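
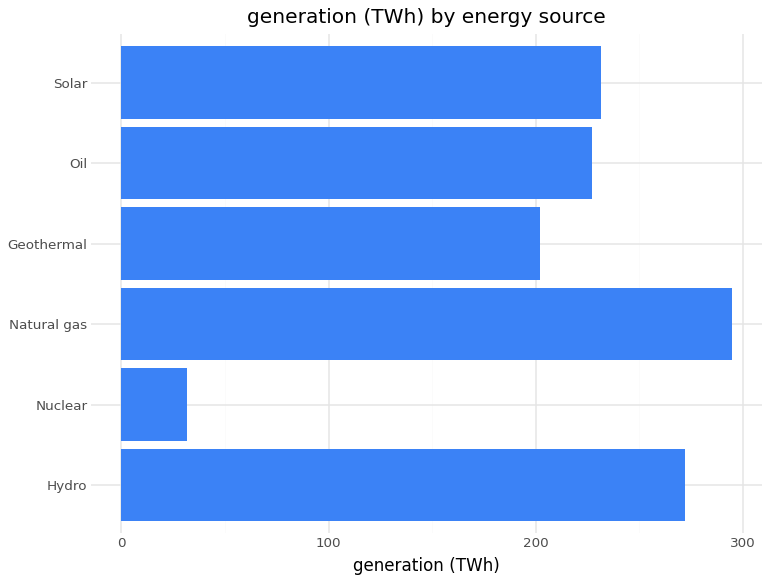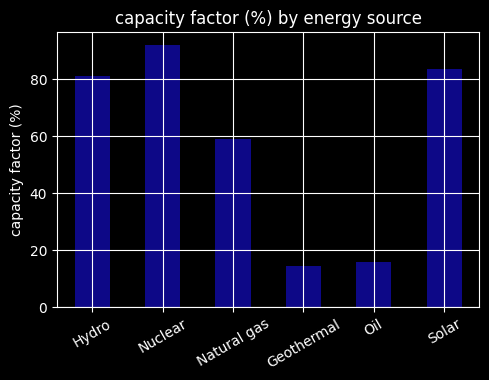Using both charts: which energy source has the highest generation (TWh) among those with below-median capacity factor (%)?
Natural gas

Chart 2 median capacity factor (%) ≈ 70; below-median energy sources: Natural gas, Geothermal, Oil. Among those, Natural gas has the highest generation (TWh) (≈ 300).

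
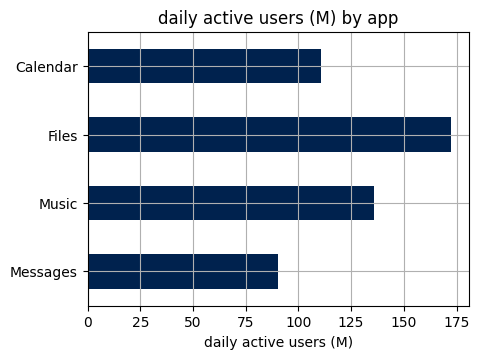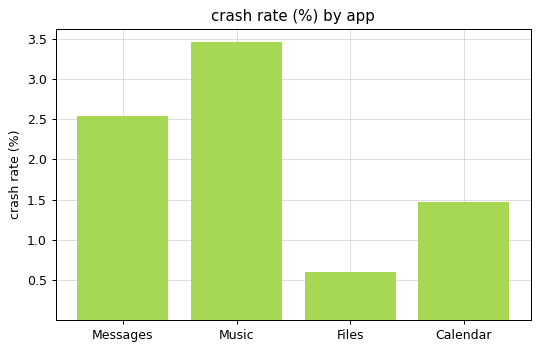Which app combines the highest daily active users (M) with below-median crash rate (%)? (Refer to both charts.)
Chart 2 median crash rate (%) ≈ 2; below-median apps: Files, Calendar. Among those, Files has the highest daily active users (M) (≈ 180).

Files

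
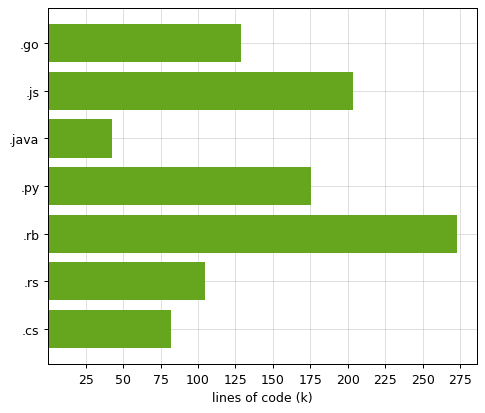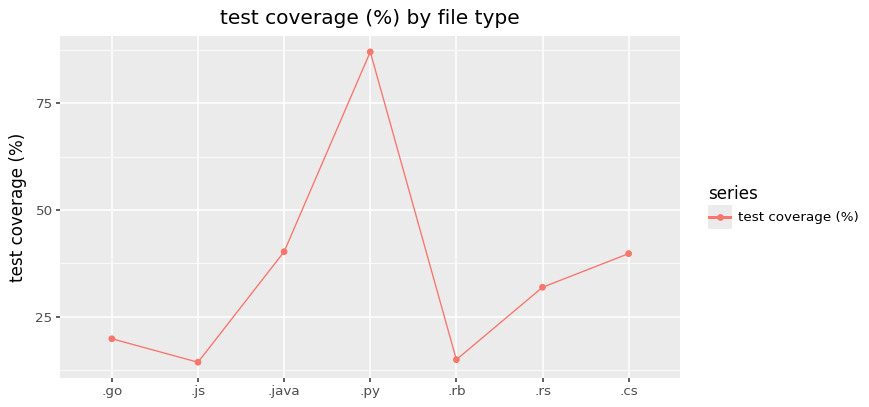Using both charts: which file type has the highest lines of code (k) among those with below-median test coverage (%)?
.rb

Chart 2 median test coverage (%) ≈ 30; below-median file types: .go, .js, .rb. Among those, .rb has the highest lines of code (k) (≈ 275).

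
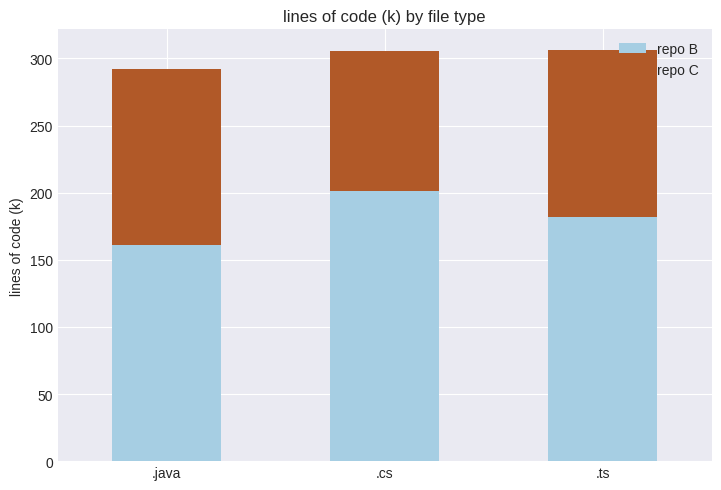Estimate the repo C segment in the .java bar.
≈ 150

repo C top ≈ 300, bottom ≈ 150; segment ≈ 150.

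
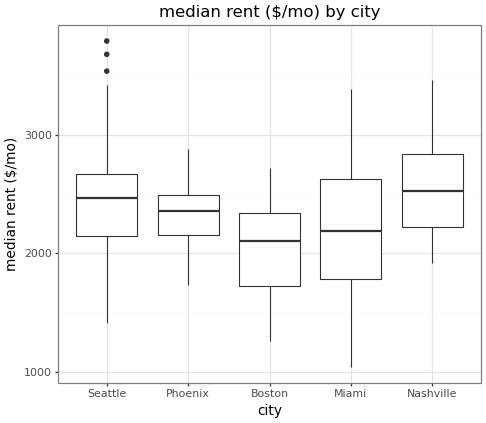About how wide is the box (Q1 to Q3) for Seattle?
≈ 550

Q3 ≈ 2700, Q1 ≈ 2150; IQR ≈ 550.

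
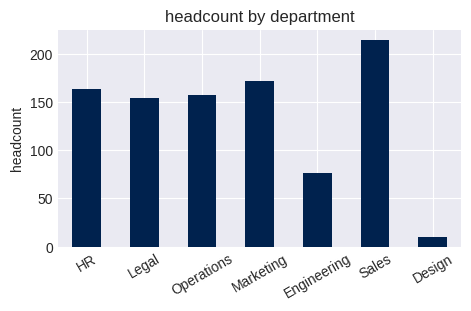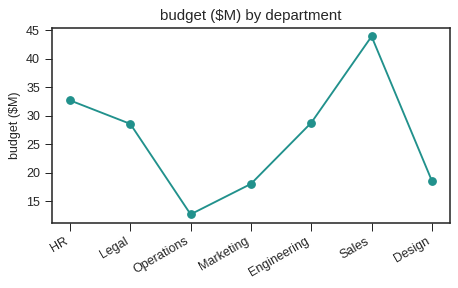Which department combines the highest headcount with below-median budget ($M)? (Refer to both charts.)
Chart 2 median budget ($M) ≈ 30; below-median departments: Operations, Marketing, Design. Among those, Marketing has the highest headcount (≈ 180).

Marketing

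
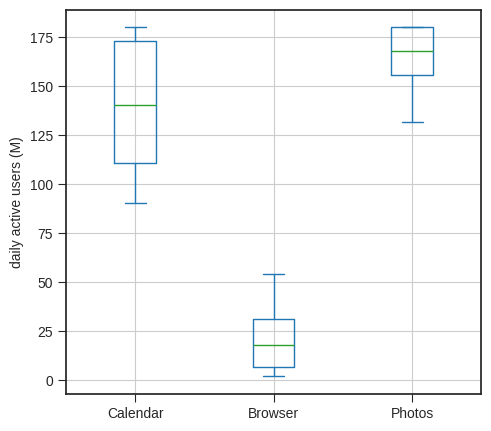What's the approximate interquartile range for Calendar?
Q3 ≈ 180, Q1 ≈ 120; IQR ≈ 60.

≈ 60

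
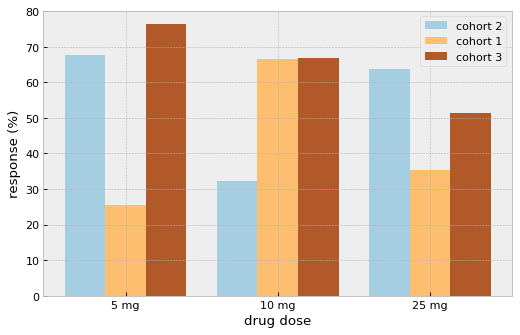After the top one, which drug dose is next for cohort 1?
Top 3 for cohort 1: 10 mg ≈ 70, 25 mg ≈ 40, 5 mg ≈ 30.

25 mg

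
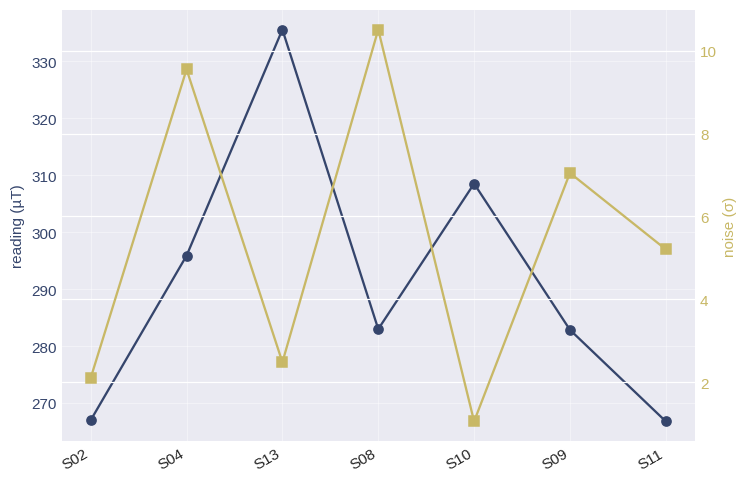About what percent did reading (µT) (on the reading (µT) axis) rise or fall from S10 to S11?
≈ -12.9%

S10 ≈ 310, S11 ≈ 270; (270 − 310) / 310 ≈ -12.9%.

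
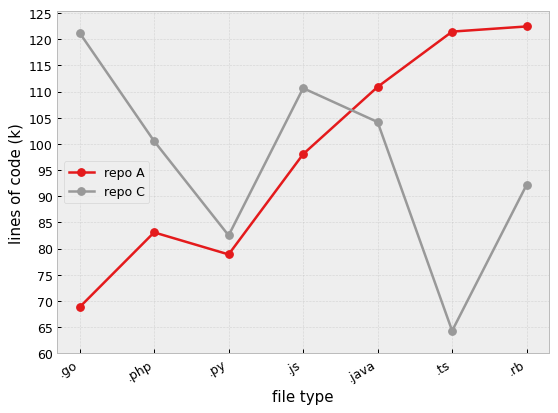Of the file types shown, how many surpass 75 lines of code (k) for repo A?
Above 75: .php, .py, .js, .java, .ts, .rb.

6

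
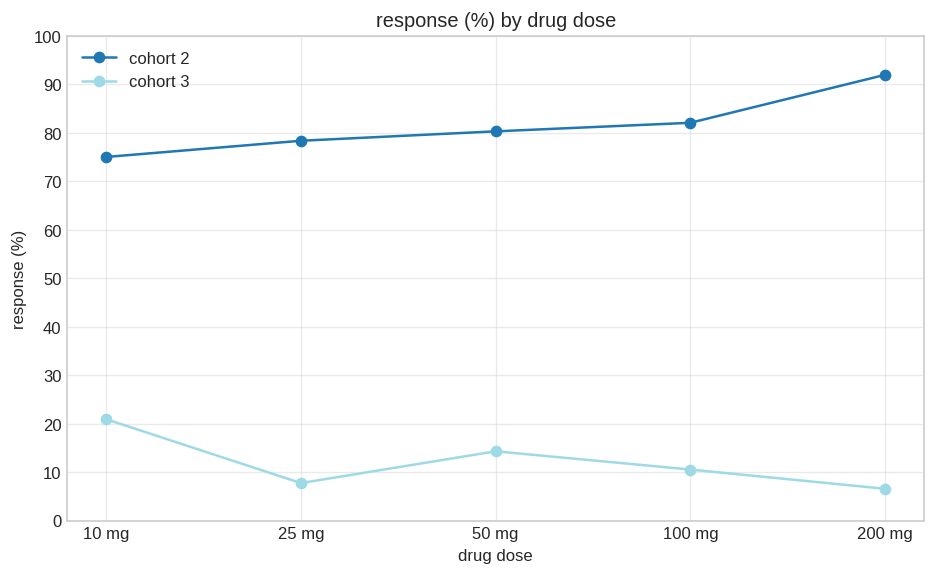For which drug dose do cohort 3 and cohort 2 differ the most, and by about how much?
200 mg, ≈ 80 %

200 mg: cohort 3 ≈ 10, cohort 2 ≈ 90 → gap ≈ 80. Next-largest (100 mg) is only ≈ 70.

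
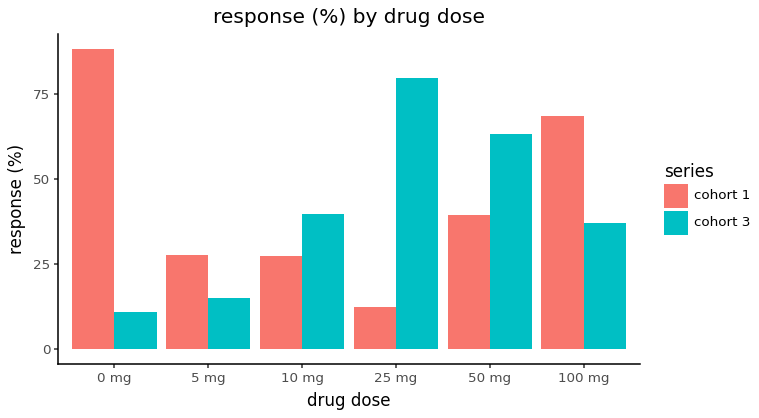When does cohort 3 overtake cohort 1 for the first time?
5 mg: cohort 3 ≈ 10 vs cohort 1 ≈ 30 (not yet); 10 mg: cohort 3 ≈ 40 vs cohort 1 ≈ 30 (first crossover).

10 mg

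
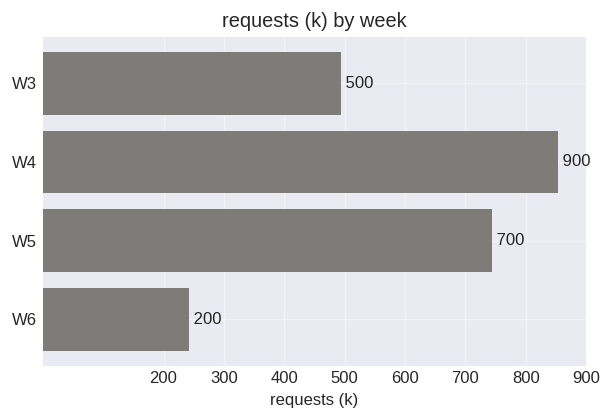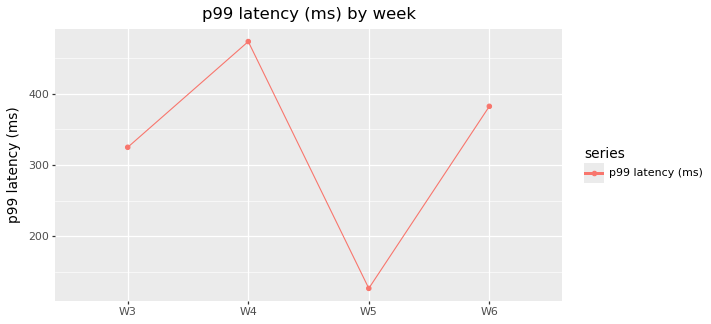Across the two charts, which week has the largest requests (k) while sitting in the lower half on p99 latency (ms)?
Chart 2 median p99 latency (ms) ≈ 350; below-median weeks: W3, W5. Among those, W5 has the highest requests (k) (≈ 700).

W5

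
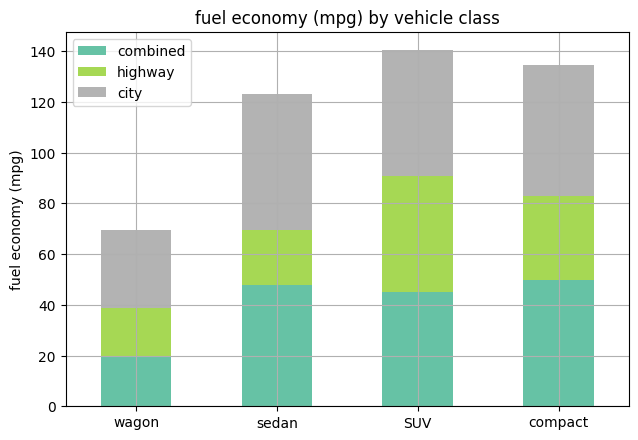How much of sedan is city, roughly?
≈ 60

city top ≈ 120, bottom ≈ 60; segment ≈ 60.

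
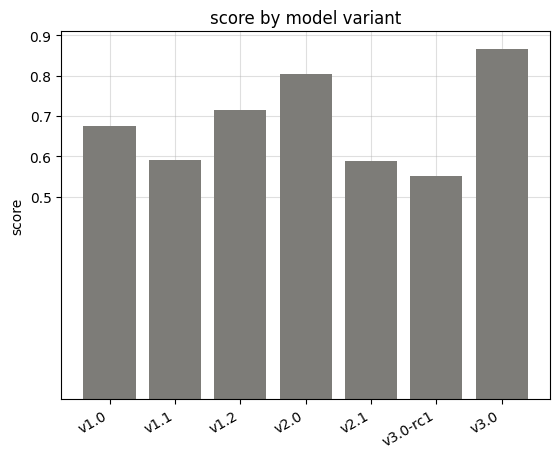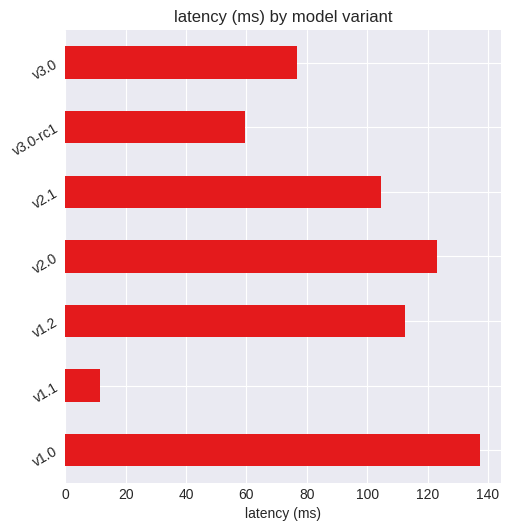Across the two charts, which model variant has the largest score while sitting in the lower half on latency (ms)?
Chart 2 median latency (ms) ≈ 100; below-median model variants: v1.1, v3.0-rc1, v3.0. Among those, v3.0 has the highest score (≈ 0.9).

v3.0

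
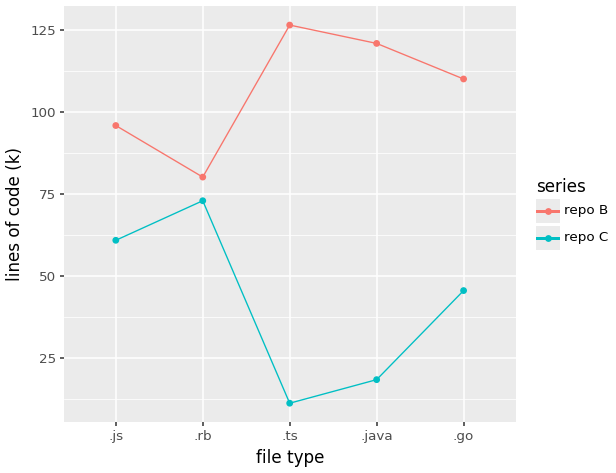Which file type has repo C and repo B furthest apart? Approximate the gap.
.ts, ≈ 120 k

.ts: repo C ≈ 10, repo B ≈ 130 → gap ≈ 120. Next-largest (.java) is only ≈ 100.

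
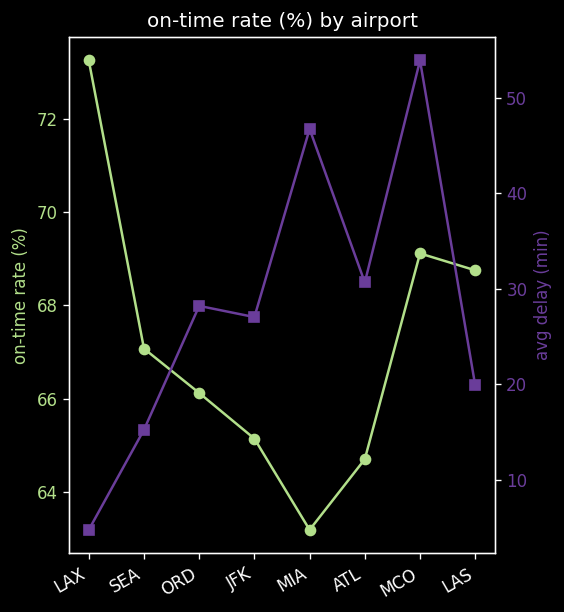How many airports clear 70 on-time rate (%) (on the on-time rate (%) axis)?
1

Above 70: LAX.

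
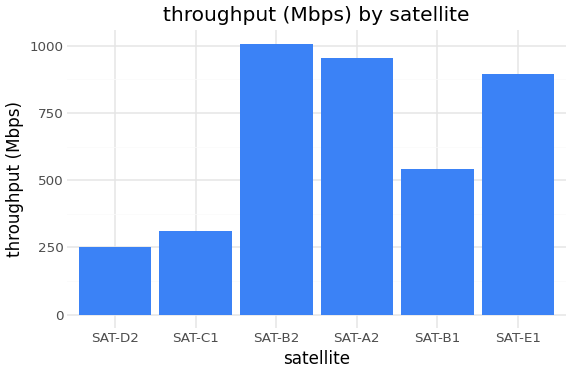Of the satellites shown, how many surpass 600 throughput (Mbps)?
3

Above 600: SAT-B2, SAT-A2, SAT-E1.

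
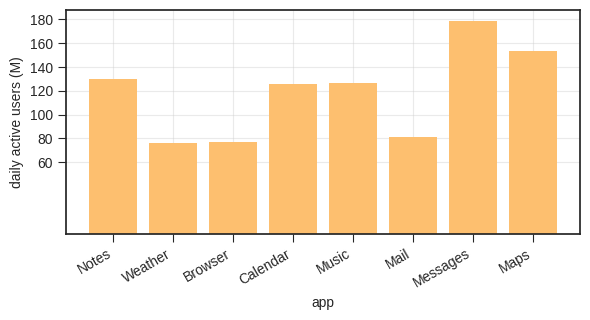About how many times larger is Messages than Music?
Messages ≈ 180, Music ≈ 120; 180/120 ≈ 1.5.

≈ 1.5×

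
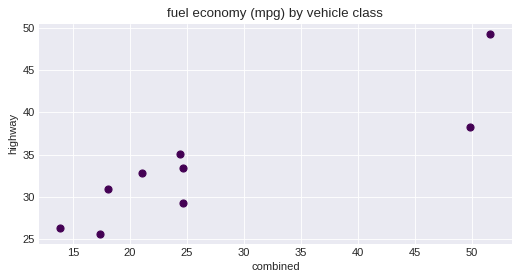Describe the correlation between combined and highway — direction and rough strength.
positive, strong

Points are positively correlated; strong (|r| ≈ 0.9).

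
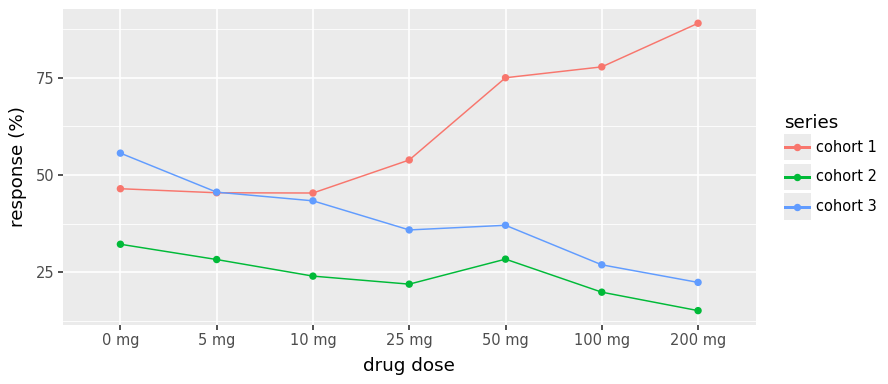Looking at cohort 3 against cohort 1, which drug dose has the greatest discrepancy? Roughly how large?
200 mg: cohort 3 ≈ 20, cohort 1 ≈ 90 → gap ≈ 70. Next-largest (100 mg) is only ≈ 50.

200 mg, ≈ 70 %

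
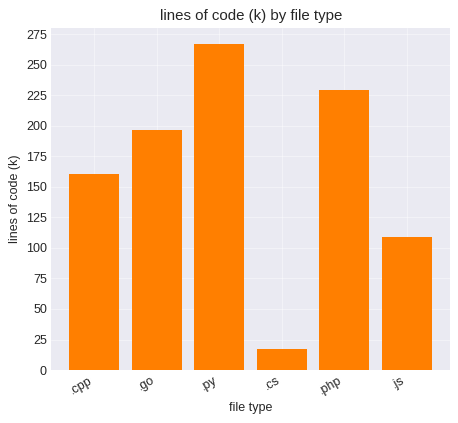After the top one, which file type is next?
Top 3: .py ≈ 275, .php ≈ 225, .go ≈ 200.

.php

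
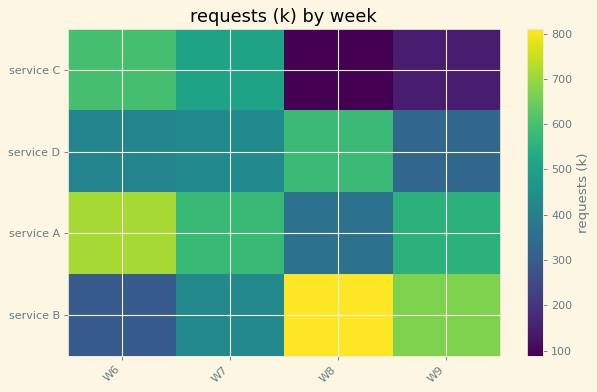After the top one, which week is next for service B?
W9

Top 3 for service B: W8 ≈ 800, W9 ≈ 700, W7 ≈ 400.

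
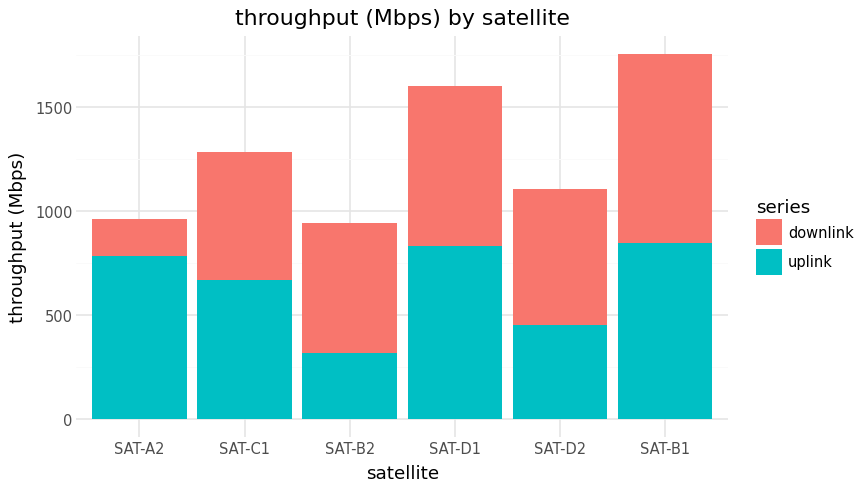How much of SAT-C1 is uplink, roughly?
≈ 600

uplink top ≈ 600, bottom ≈ 0; segment ≈ 600.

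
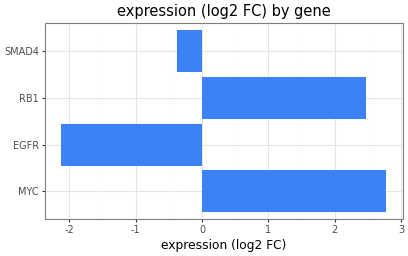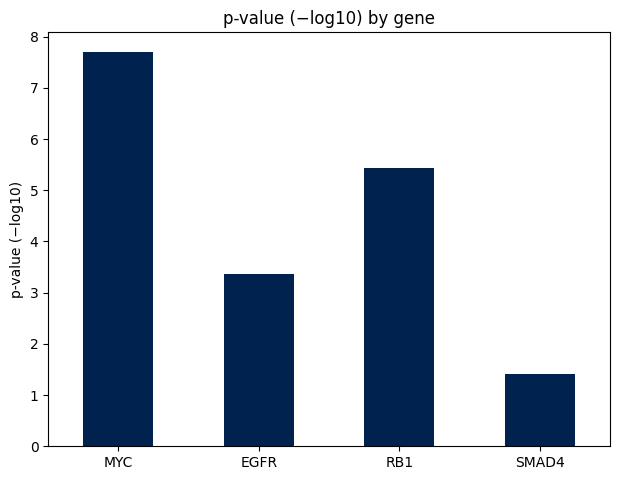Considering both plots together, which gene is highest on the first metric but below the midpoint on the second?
Chart 2 median p-value (−log10) ≈ 4; below-median genes: EGFR, SMAD4. Among those, SMAD4 has the highest expression (log2 FC) (≈ -0.5).

SMAD4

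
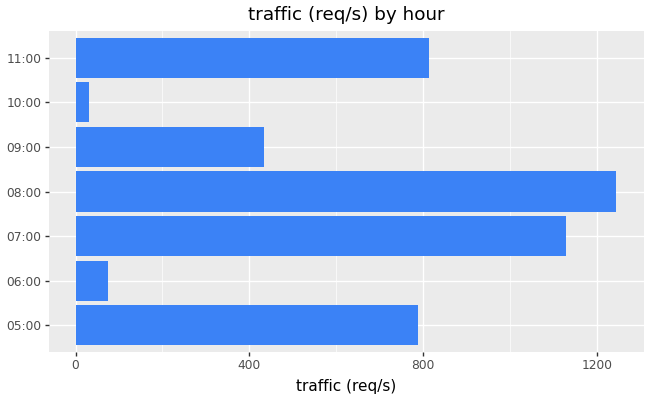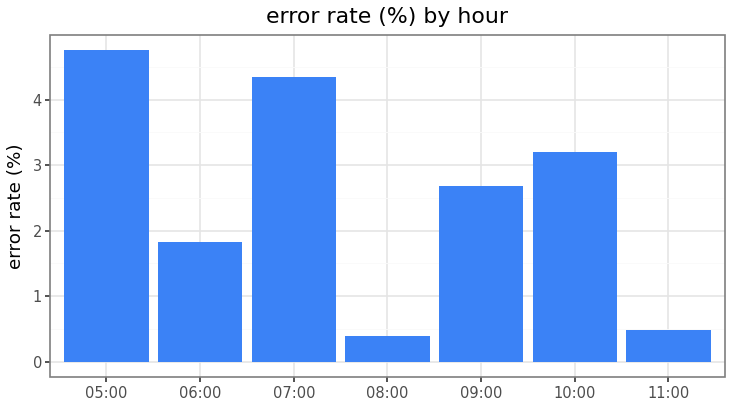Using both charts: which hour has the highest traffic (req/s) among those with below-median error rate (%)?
08:00

Chart 2 median error rate (%) ≈ 2.5; below-median hours: 06:00, 08:00, 11:00. Among those, 08:00 has the highest traffic (req/s) (≈ 1200).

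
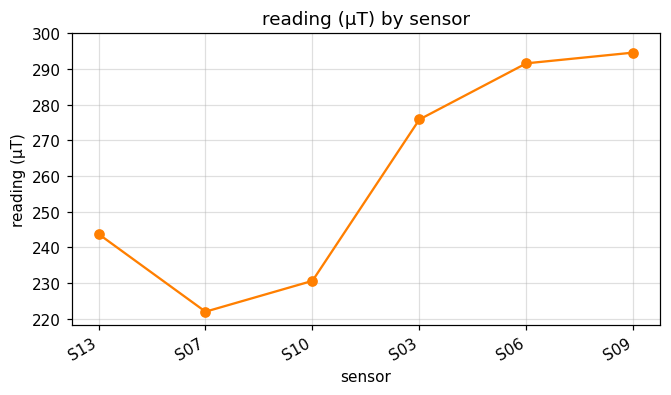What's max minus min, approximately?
Max S09 ≈ 290, min S07 ≈ 220; range ≈ 70.

≈ 70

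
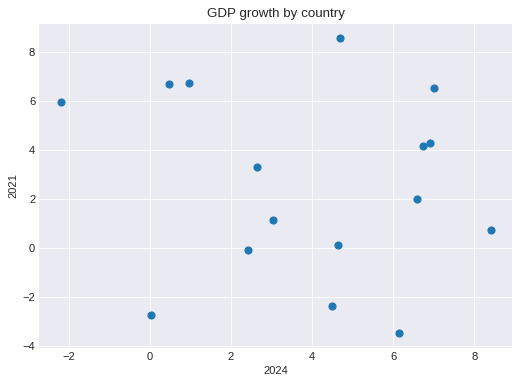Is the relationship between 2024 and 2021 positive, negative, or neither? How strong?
no clear correlation

Points are roughly uncorrelated; weak (|r| ≈ 0.1).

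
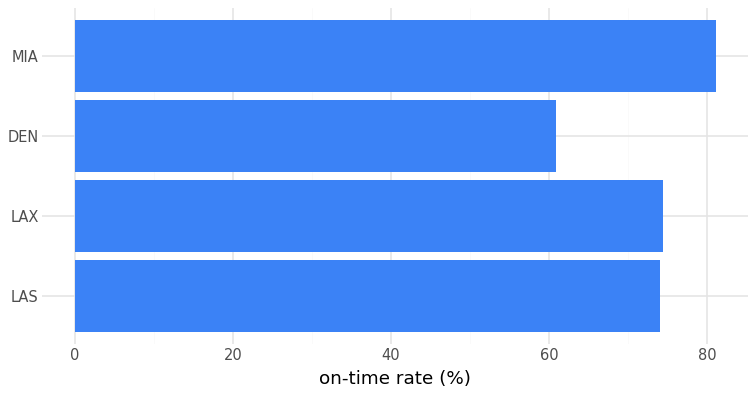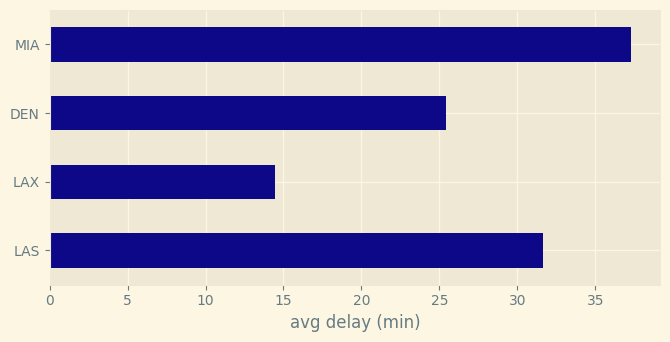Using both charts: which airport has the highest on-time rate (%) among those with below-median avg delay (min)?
LAX

Chart 2 median avg delay (min) ≈ 30; below-median airports: LAX, DEN. Among those, LAX has the highest on-time rate (%) (≈ 70).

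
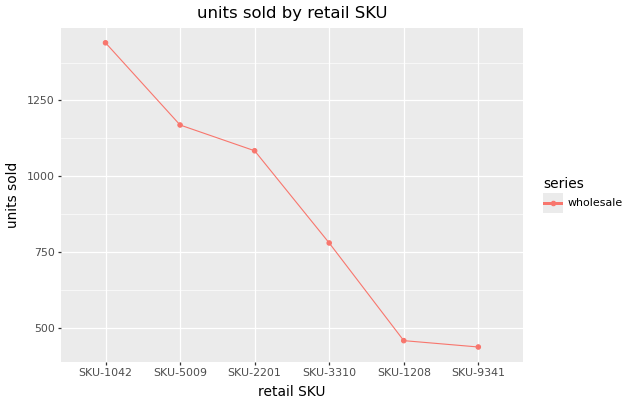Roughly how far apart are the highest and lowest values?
≈ 1000

Max SKU-1042 ≈ 1400, min SKU-9341 ≈ 400; range ≈ 1000.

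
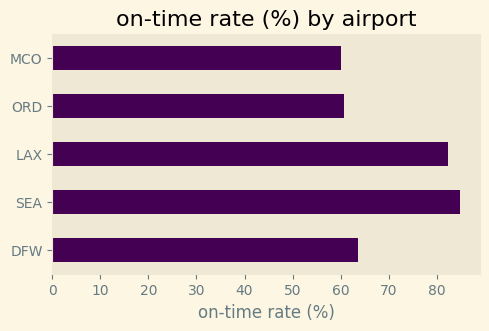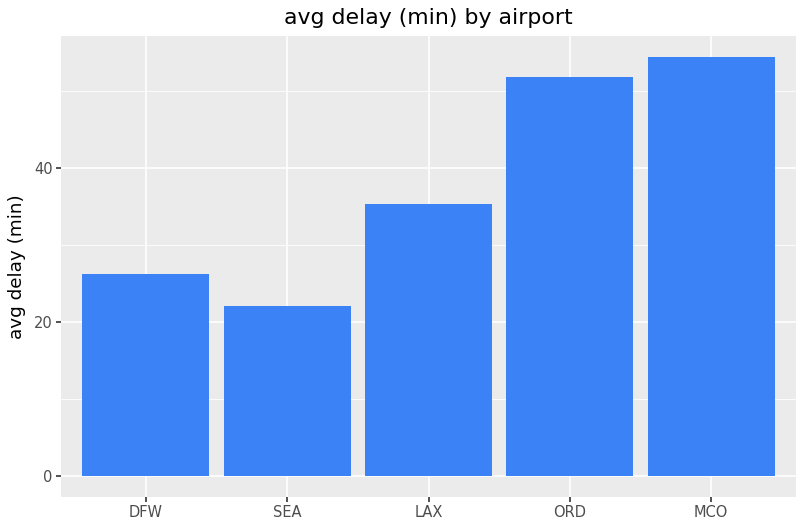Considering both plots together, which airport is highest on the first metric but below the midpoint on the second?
Chart 2 median avg delay (min) ≈ 35; below-median airports: DFW, SEA. Among those, SEA has the highest on-time rate (%) (≈ 80).

SEA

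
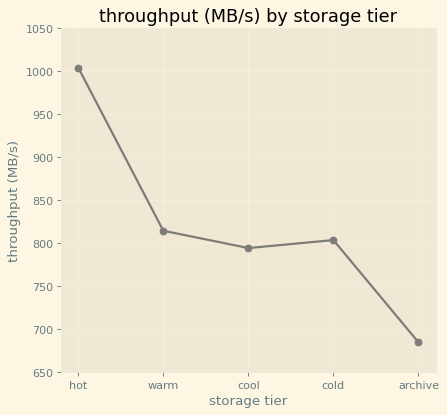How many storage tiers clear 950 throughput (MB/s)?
Above 950: hot.

1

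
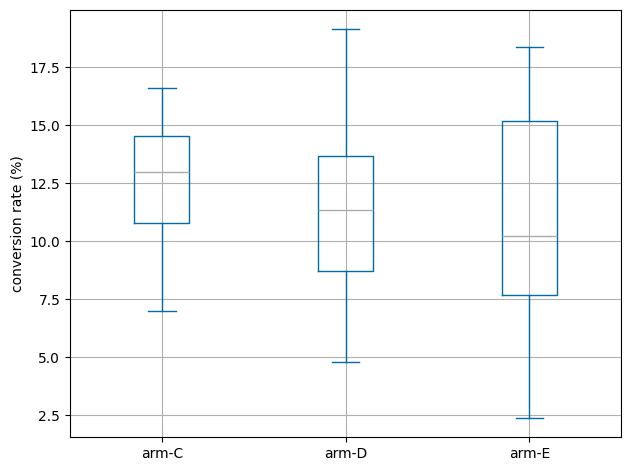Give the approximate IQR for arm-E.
Q3 ≈ 15.0, Q1 ≈ 7.5; IQR ≈ 7.5.

≈ 7.5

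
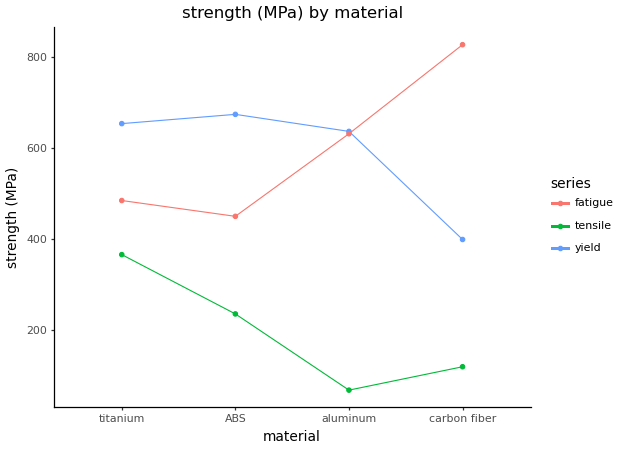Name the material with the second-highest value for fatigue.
aluminum

Top 3 for fatigue: carbon fiber ≈ 800, aluminum ≈ 600, titanium ≈ 500.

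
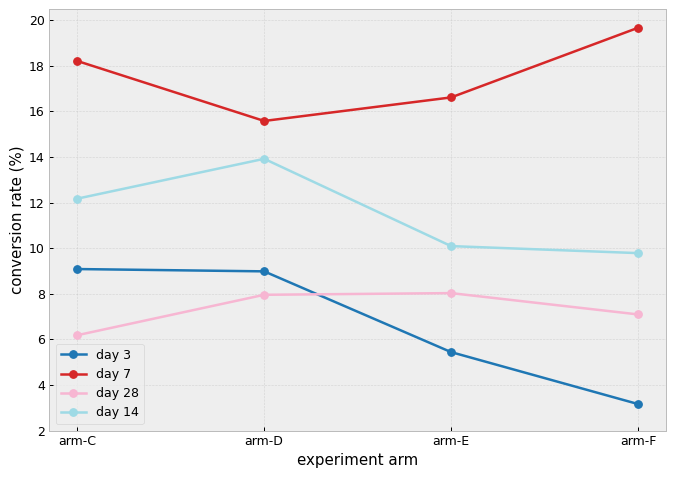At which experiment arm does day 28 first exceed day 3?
arm-E

arm-D: day 28 ≈ 8 vs day 3 ≈ 8 (not yet); arm-E: day 28 ≈ 8 vs day 3 ≈ 6 (first crossover).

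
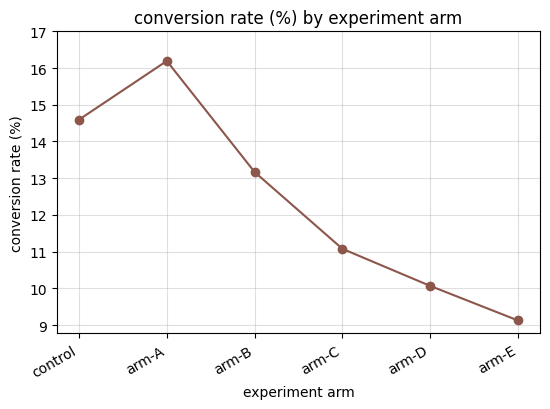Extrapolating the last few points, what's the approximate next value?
Last three: 11, 10, 9 → slope ≈ -1/step → next ≈ 8.

≈ 8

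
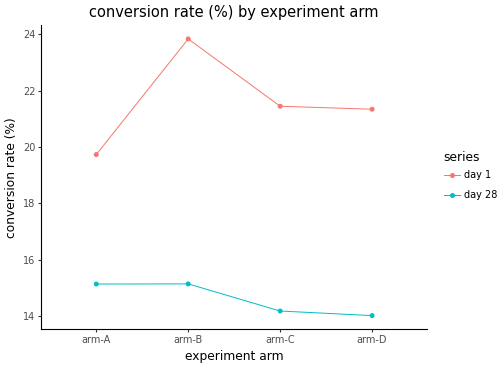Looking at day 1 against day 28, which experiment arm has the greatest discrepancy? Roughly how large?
arm-B: day 1 ≈ 24, day 28 ≈ 15 → gap ≈ 9. Next-largest (arm-D) is only ≈ 7.

arm-B, ≈ 9 %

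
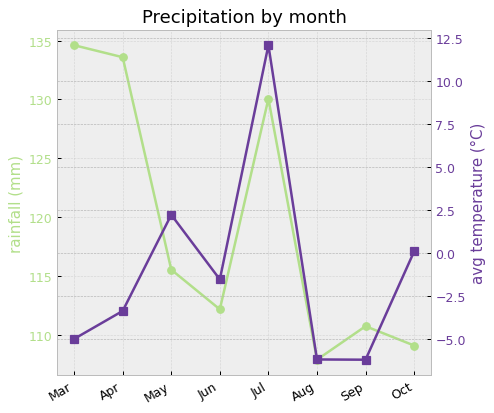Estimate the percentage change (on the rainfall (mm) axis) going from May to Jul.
May ≈ 115, Jul ≈ 130; (130 − 115) / 115 ≈ +13%.

≈ +13%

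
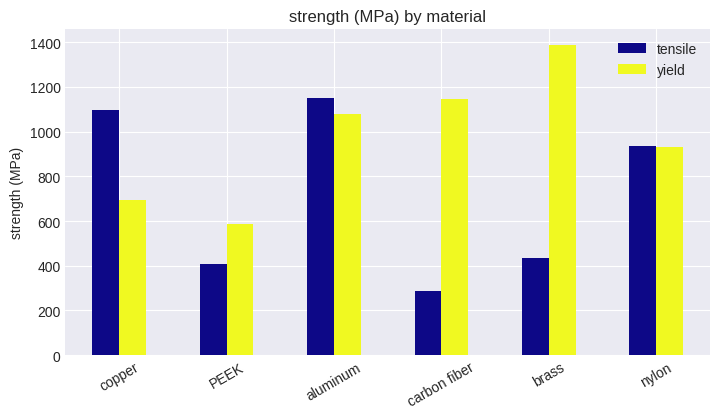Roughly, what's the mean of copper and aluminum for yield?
(600 + 1000) / 2 ≈ 800.

≈ 800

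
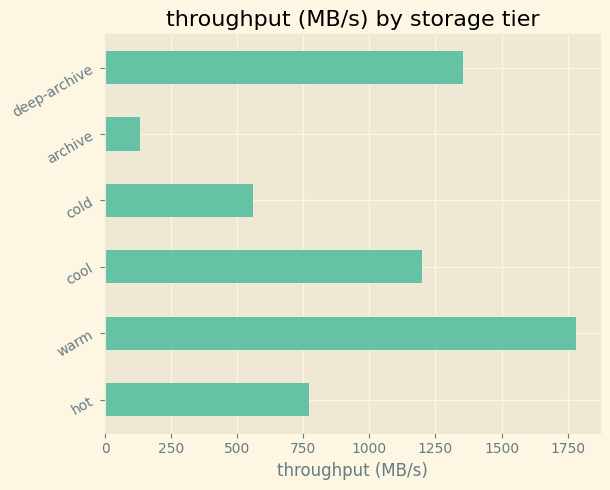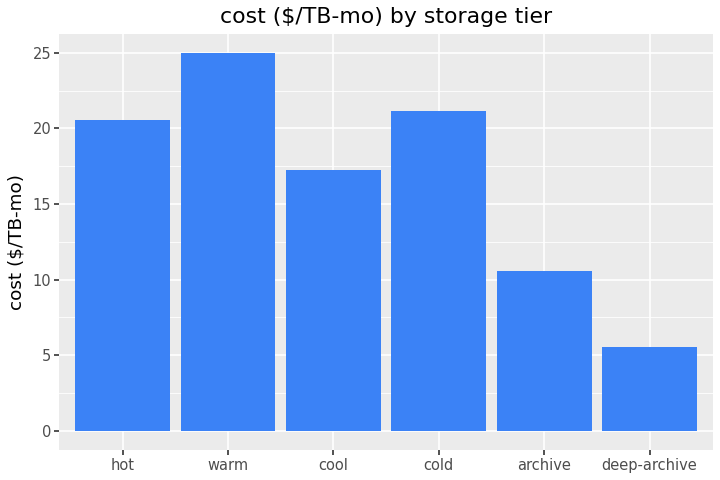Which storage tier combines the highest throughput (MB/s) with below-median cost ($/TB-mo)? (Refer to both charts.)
deep-archive

Chart 2 median cost ($/TB-mo) ≈ 20; below-median storage tiers: cool, archive, deep-archive. Among those, deep-archive has the highest throughput (MB/s) (≈ 1400).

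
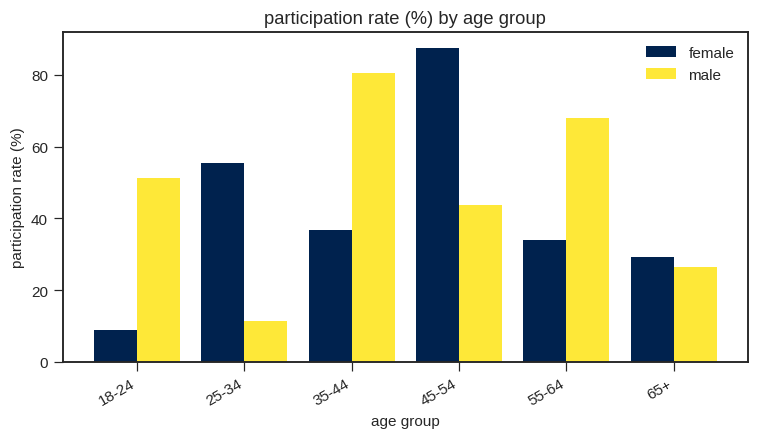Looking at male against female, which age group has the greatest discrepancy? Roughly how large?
25-34: male ≈ 10, female ≈ 60 → gap ≈ 50. Next-largest (35-44) is only ≈ 40.

25-34, ≈ 50 %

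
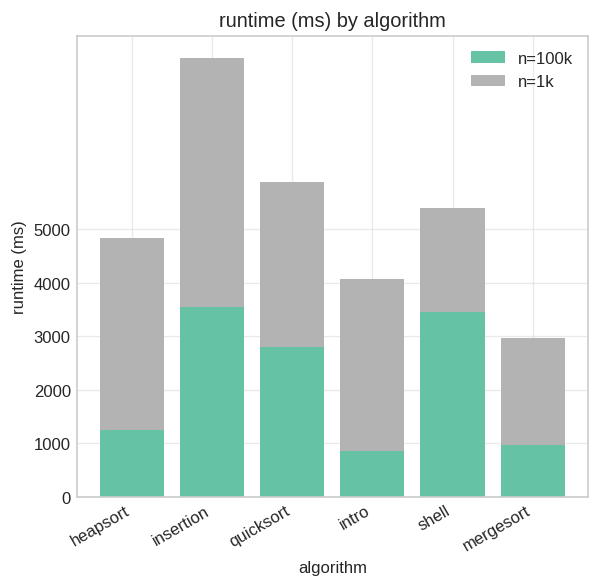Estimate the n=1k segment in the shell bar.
≈ 2000

n=1k top ≈ 5000, bottom ≈ 3000; segment ≈ 2000.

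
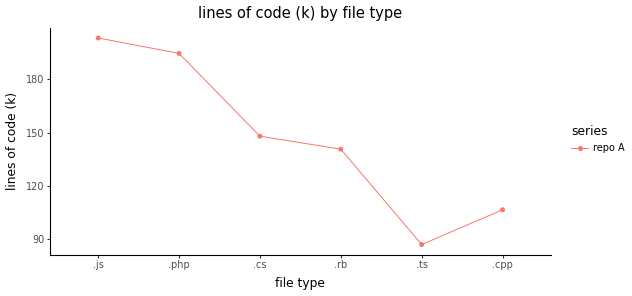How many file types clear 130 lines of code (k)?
4

Above 130: .js, .php, .cs, .rb.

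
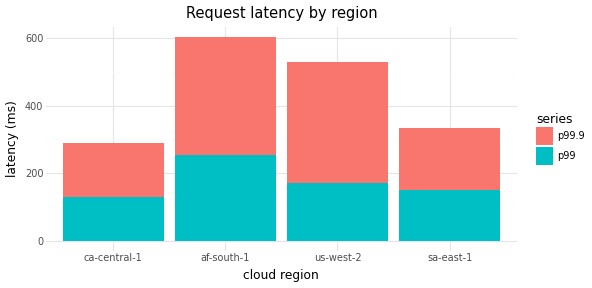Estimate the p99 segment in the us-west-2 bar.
p99 top ≈ 200, bottom ≈ 0; segment ≈ 200.

≈ 200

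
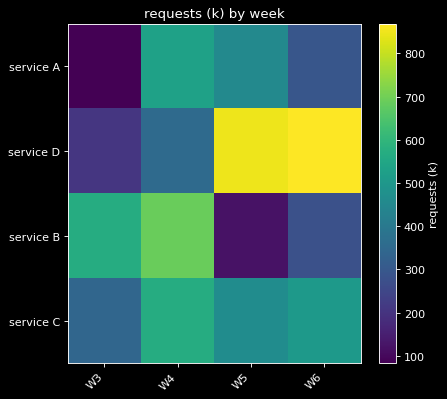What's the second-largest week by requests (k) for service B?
W3

Top 3 for service B: W4 ≈ 700, W3 ≈ 600, W6 ≈ 300.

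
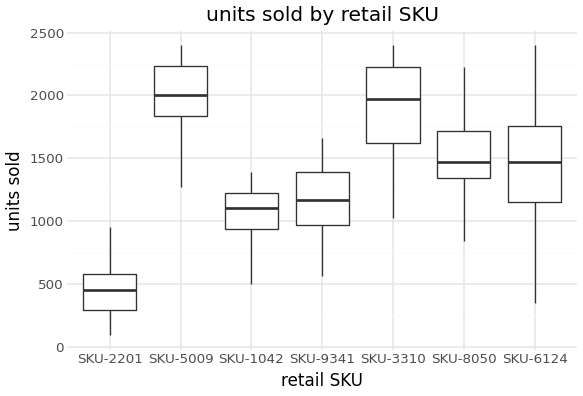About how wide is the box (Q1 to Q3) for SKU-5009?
≈ 400

Q3 ≈ 2200, Q1 ≈ 1800; IQR ≈ 400.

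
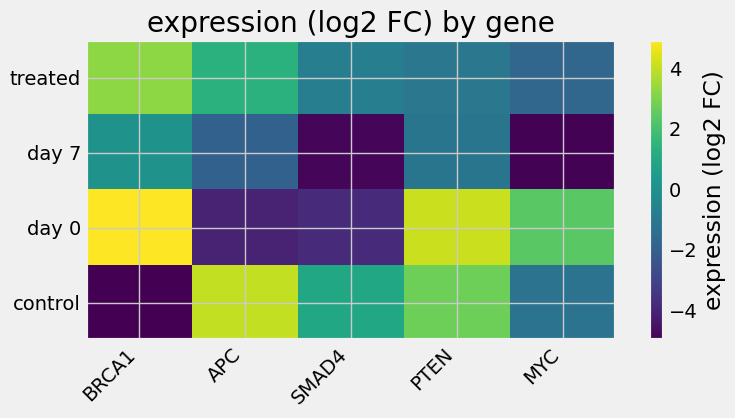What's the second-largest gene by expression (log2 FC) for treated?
APC

Top 3 for treated: BRCA1 ≈ 3, APC ≈ 1, SMAD4 ≈ -1.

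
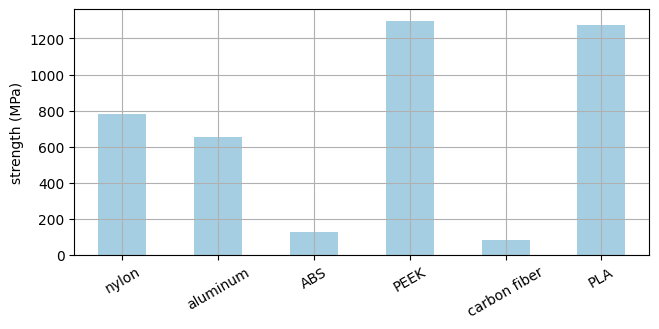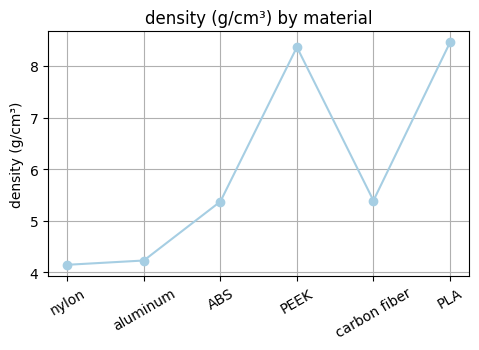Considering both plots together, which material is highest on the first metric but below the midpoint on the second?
Chart 2 median density (g/cm³) ≈ 5; below-median materials: nylon, aluminum, ABS. Among those, nylon has the highest strength (MPa) (≈ 800).

nylon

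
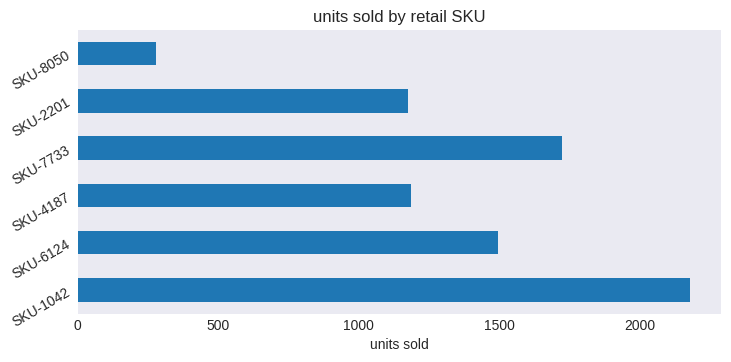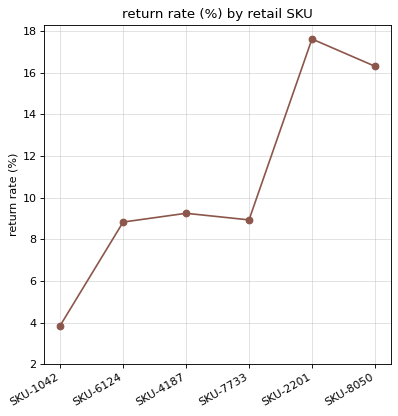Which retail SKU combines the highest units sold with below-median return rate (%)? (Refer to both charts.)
SKU-1042

Chart 2 median return rate (%) ≈ 10; below-median retail SKUs: SKU-1042, SKU-6124, SKU-7733. Among those, SKU-1042 has the highest units sold (≈ 2200).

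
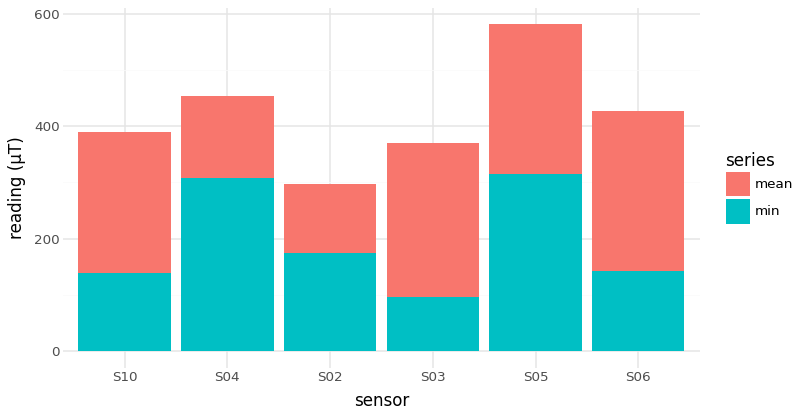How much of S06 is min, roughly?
≈ 150

min top ≈ 150, bottom ≈ 0; segment ≈ 150.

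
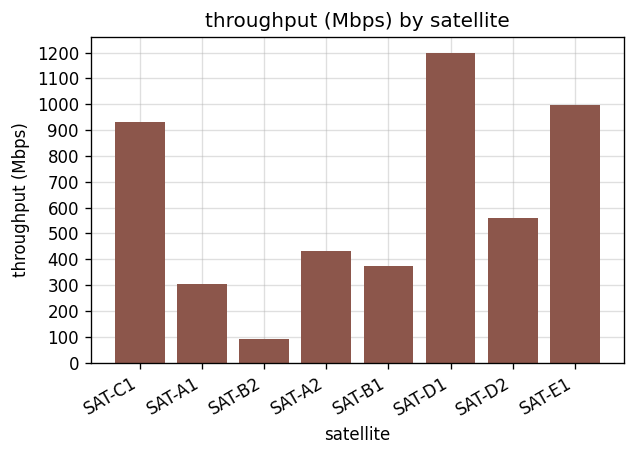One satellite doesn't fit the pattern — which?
SAT-D1 ≈ 1200; the rest sit between ≈ 100 and ≈ 1000.

SAT-D1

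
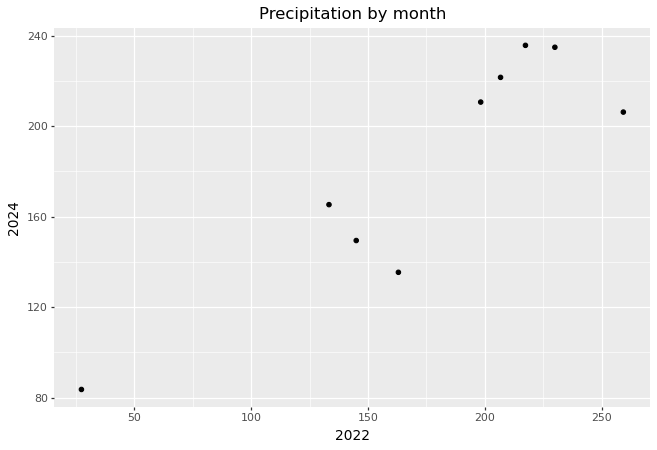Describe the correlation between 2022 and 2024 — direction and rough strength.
positive, strong

Points are positively correlated; strong (|r| ≈ 0.9).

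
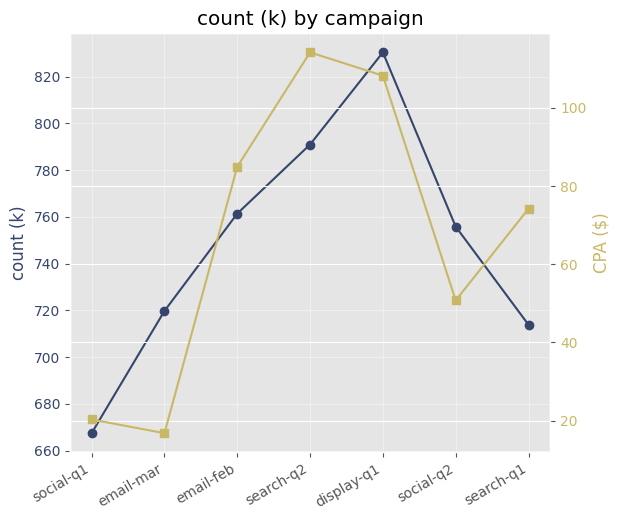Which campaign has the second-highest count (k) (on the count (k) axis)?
Top 3 (on the count (k) axis): display-q1 ≈ 840, search-q2 ≈ 800, email-feb ≈ 760.

search-q2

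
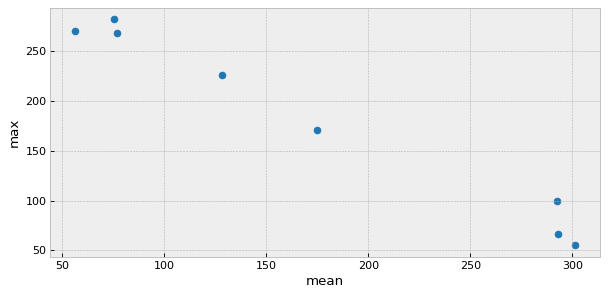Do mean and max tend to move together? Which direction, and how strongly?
negative, strong

Points are negatively correlated; strong (|r| ≈ 1.0).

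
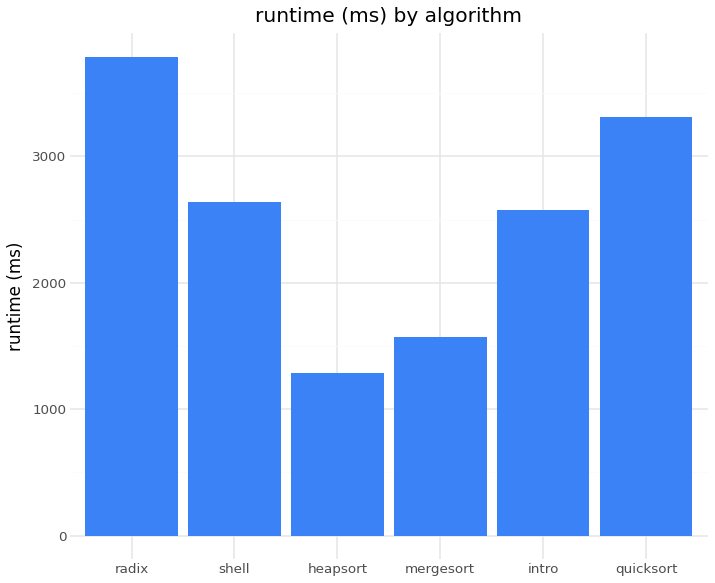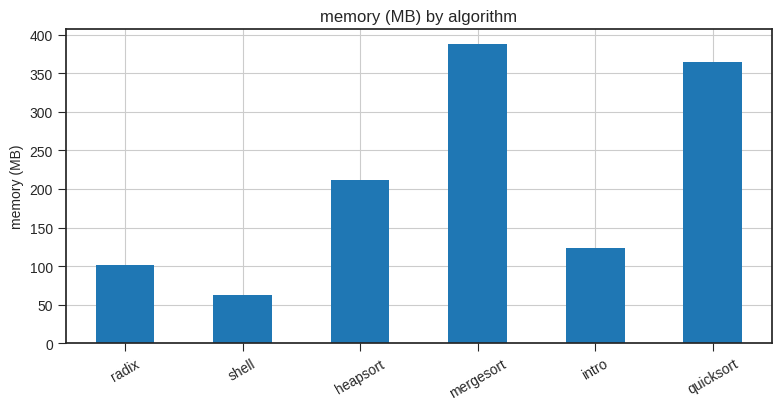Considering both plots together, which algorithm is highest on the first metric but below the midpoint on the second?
radix

Chart 2 median memory (MB) ≈ 150; below-median algorithms: radix, shell, intro. Among those, radix has the highest runtime (ms) (≈ 4000).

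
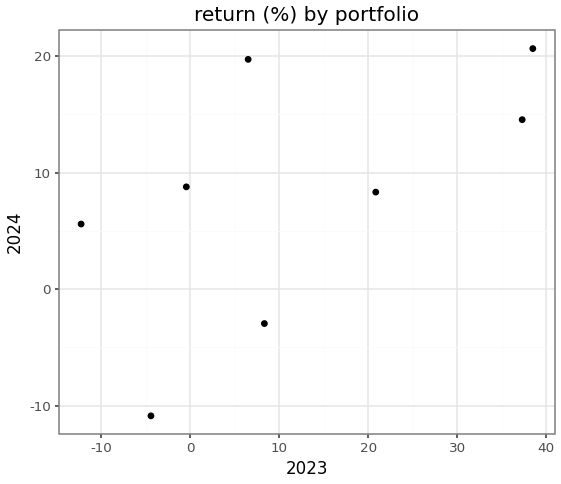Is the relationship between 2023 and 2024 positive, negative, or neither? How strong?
Points are positively correlated; moderate (|r| ≈ 0.6).

positive, moderate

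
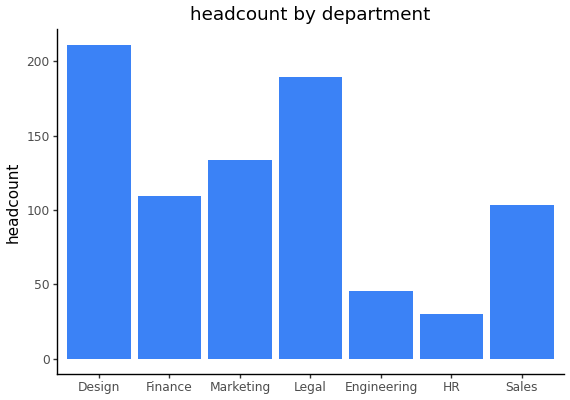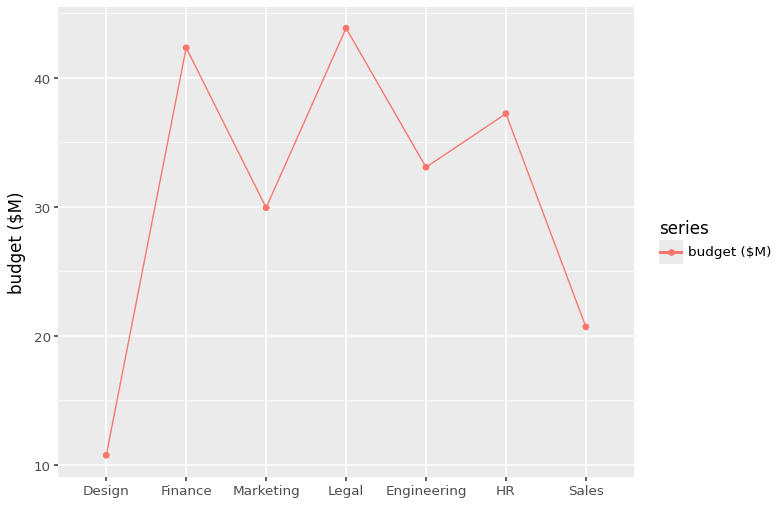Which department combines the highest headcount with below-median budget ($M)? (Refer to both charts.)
Design

Chart 2 median budget ($M) ≈ 35; below-median departments: Design, Marketing, Sales. Among those, Design has the highest headcount (≈ 220).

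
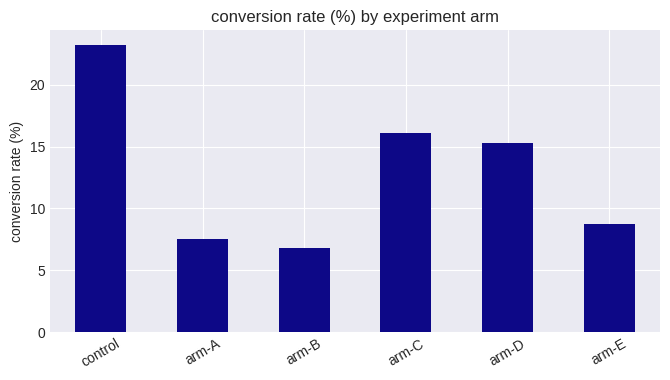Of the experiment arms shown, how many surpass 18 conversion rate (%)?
Above 18: control.

1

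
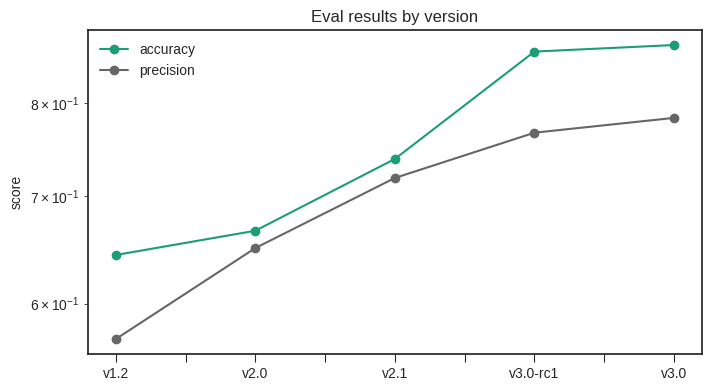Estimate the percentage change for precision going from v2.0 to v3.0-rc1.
≈ +15.4%

v2.0 ≈ 0.65, v3.0-rc1 ≈ 0.75; (0.75 − 0.65) / 0.65 ≈ +15.4%.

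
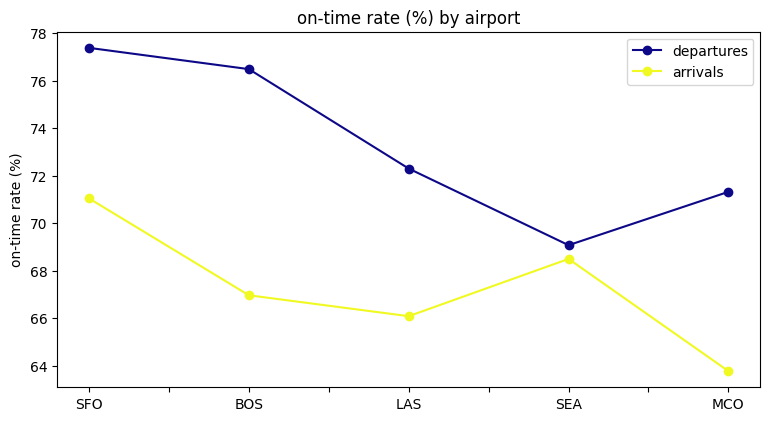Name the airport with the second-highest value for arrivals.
SEA

Top 3 for arrivals: SFO ≈ 72, SEA ≈ 68, BOS ≈ 66.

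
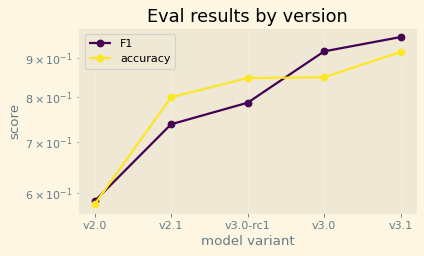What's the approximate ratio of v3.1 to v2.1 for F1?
v3.1 ≈ 0.95, v2.1 ≈ 0.75; 0.95/0.75 ≈ 1.27.

≈ 1.27×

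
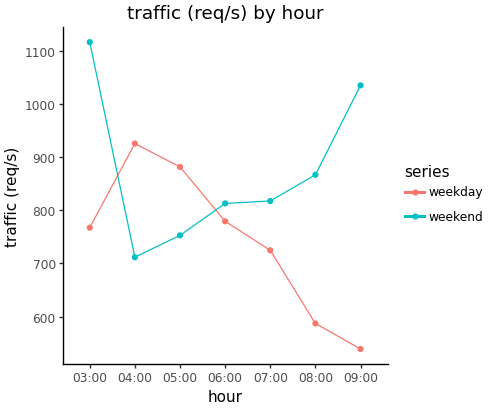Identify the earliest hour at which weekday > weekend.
04:00

03:00: weekday ≈ 750 vs weekend ≈ 1100 (not yet); 04:00: weekday ≈ 950 vs weekend ≈ 700 (first crossover).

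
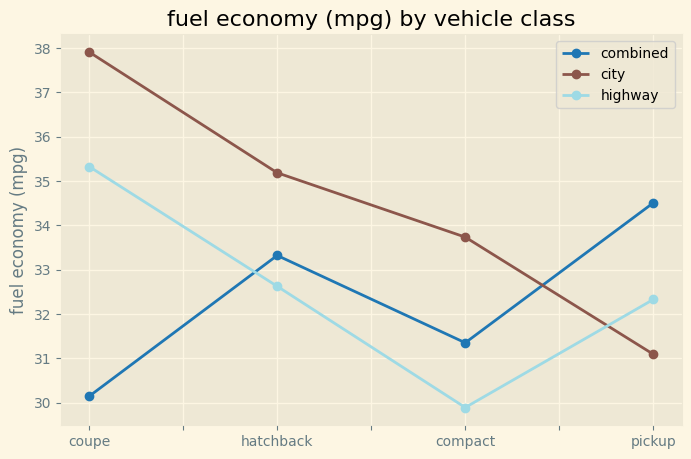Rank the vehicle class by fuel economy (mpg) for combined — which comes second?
Top 3 for combined: pickup ≈ 35, hatchback ≈ 33, compact ≈ 31.

hatchback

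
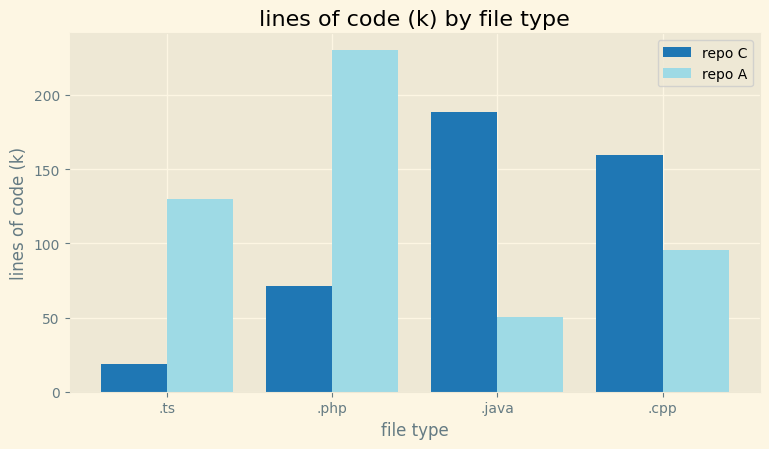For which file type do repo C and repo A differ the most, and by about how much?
.php: repo C ≈ 80, repo A ≈ 220 → gap ≈ 140. Next-largest (.java) is only ≈ 120.

.php, ≈ 140 k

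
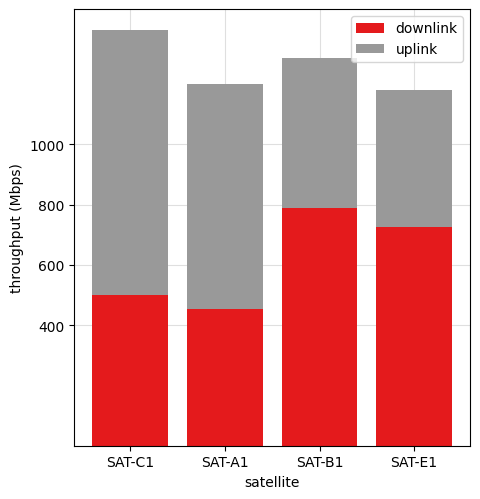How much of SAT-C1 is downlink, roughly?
≈ 600

downlink top ≈ 600, bottom ≈ 0; segment ≈ 600.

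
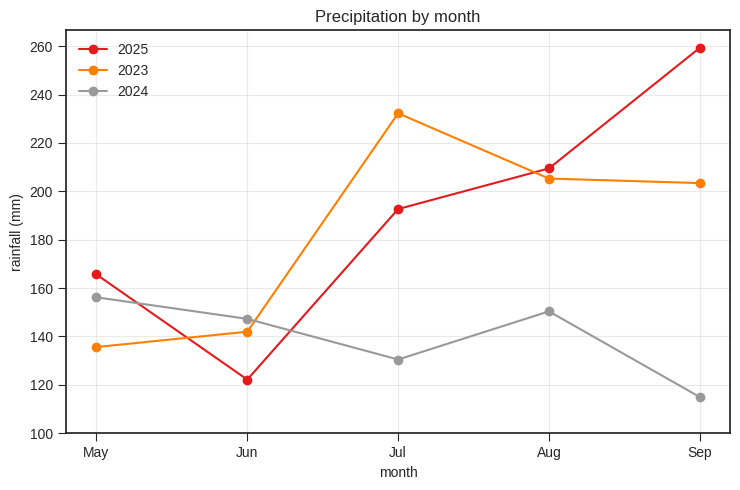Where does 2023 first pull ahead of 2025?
Jun

May: 2023 ≈ 140 vs 2025 ≈ 160 (not yet); Jun: 2023 ≈ 140 vs 2025 ≈ 120 (first crossover).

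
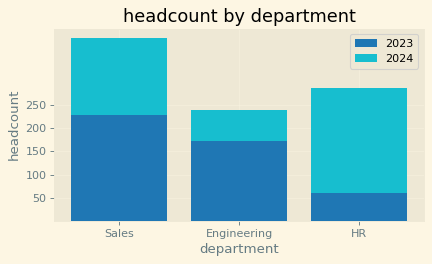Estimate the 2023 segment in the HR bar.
≈ 50

2023 top ≈ 50, bottom ≈ 0; segment ≈ 50.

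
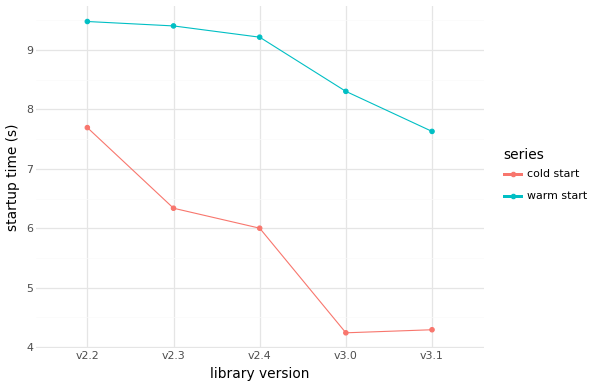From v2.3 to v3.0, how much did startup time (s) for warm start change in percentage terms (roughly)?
≈ -10.5%

v2.3 ≈ 9.5, v3.0 ≈ 8.5; (8.5 − 9.5) / 9.5 ≈ -10.5%.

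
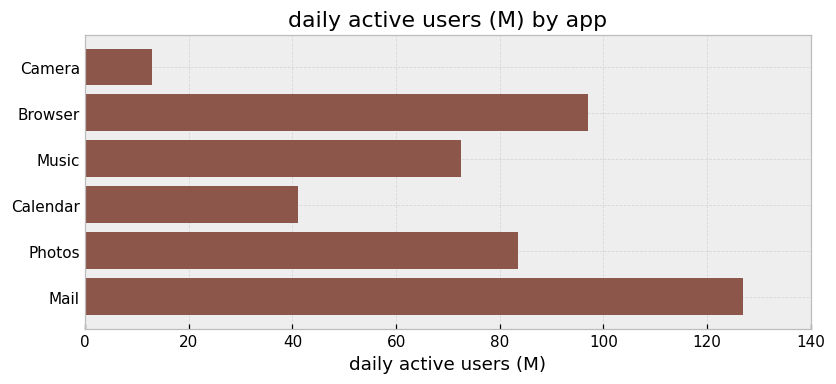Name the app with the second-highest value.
Top 3: Mail ≈ 120, Browser ≈ 100, Photos ≈ 80.

Browser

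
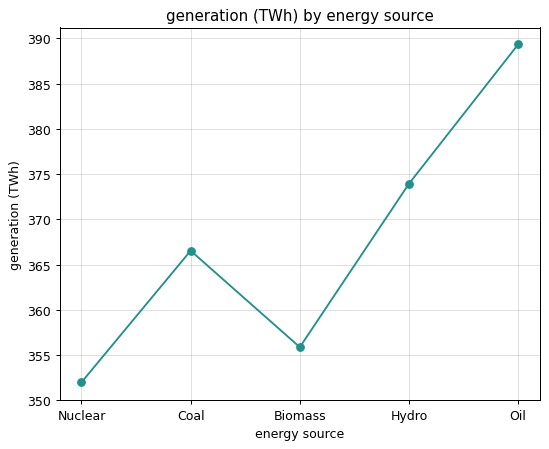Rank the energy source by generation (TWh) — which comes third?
Coal

Top 4: Oil ≈ 390, Hydro ≈ 375, Coal ≈ 365, Biomass ≈ 355.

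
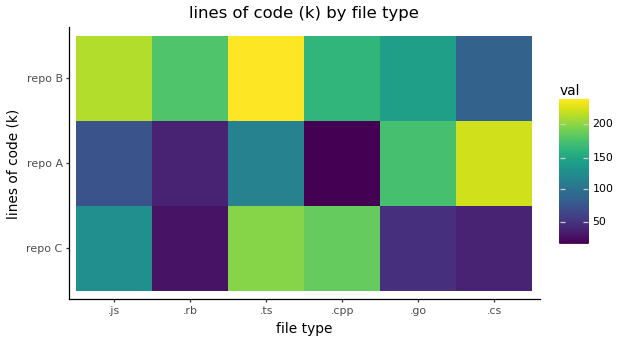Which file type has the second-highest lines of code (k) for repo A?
.go

Top 3 for repo A: .cs ≈ 220, .go ≈ 180, .ts ≈ 120.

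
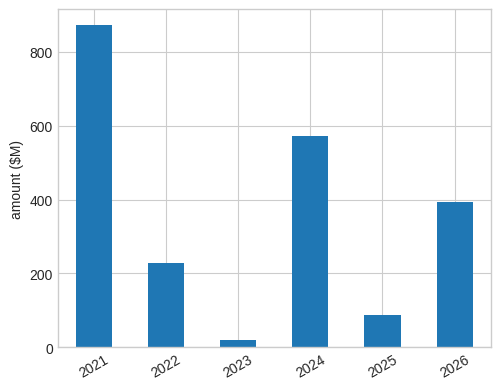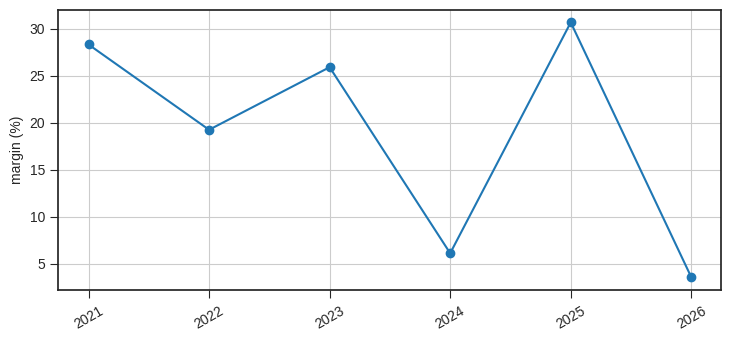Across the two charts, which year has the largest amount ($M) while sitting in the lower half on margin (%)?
2024

Chart 2 median margin (%) ≈ 25; below-median years: 2022, 2024, 2026. Among those, 2024 has the highest amount ($M) (≈ 600).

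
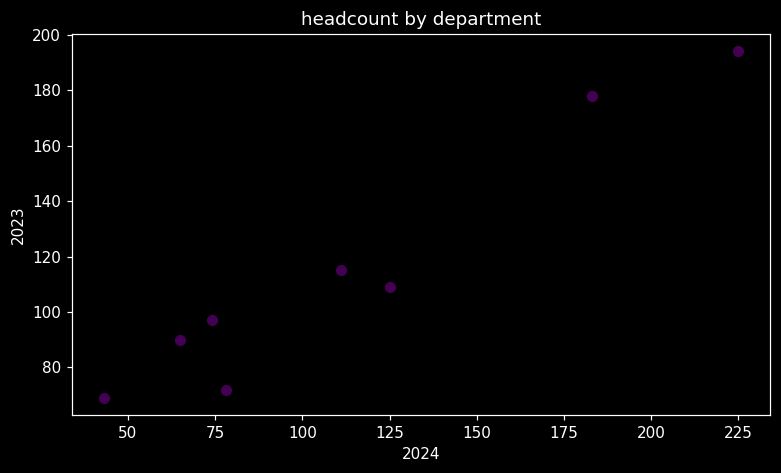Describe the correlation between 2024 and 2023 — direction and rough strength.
Points are positively correlated; strong (|r| ≈ 1.0).

positive, strong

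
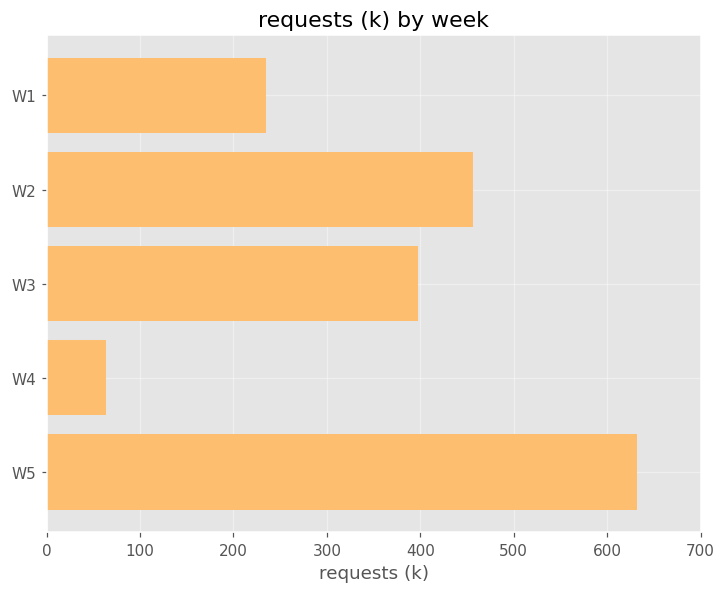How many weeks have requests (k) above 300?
3

Above 300: W2, W3, W5.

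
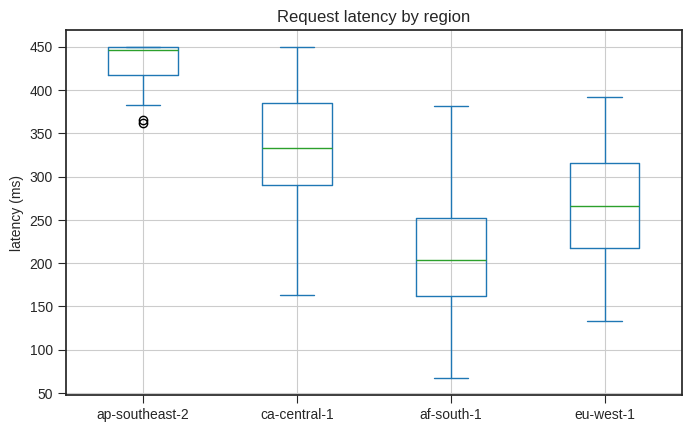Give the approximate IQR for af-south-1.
Q3 ≈ 260, Q1 ≈ 160; IQR ≈ 100.

≈ 100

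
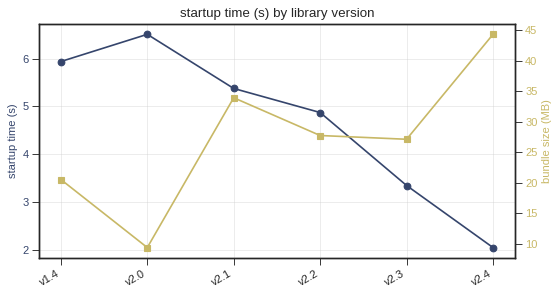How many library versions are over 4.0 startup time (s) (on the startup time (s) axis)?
4

Above 4.0: v1.4, v2.0, v2.1, v2.2.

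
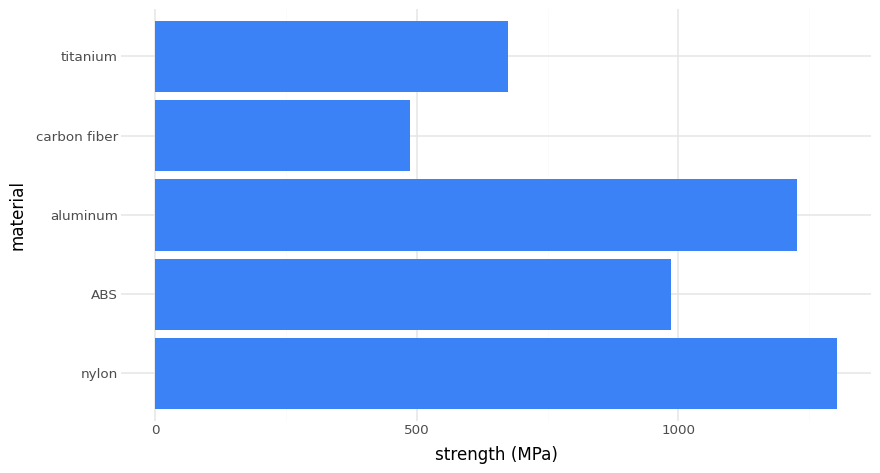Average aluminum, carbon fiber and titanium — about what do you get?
(1200 + 400 + 600) / 3 ≈ 733.

≈ 733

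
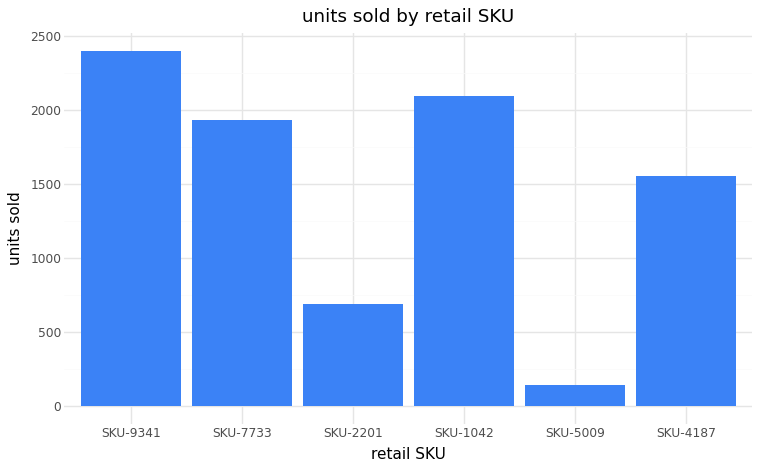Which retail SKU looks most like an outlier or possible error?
SKU-5009 ≈ 200; the rest sit between ≈ 600 and ≈ 2400.

SKU-5009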